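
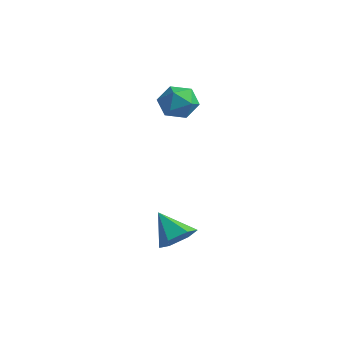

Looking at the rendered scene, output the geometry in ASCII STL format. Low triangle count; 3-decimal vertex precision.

solid 
facet normal 0.735 0.024 -0.678
outer loop
vertex 1.707 -3.119 -3.129
vertex 1.049 -3.059 -3.84
vertex 1.398 -2.251 -3.433
endloop
endfacet
facet normal 0.220 0.391 0.894
outer loop
vertex 1.707 -3.119 -3.129
vertex 1.398 -2.251 -3.433
vertex -0.229 -3.101 -2.66
endloop
endfacet
facet normal 0.735 0.024 -0.678
outer loop
vertex 1.398 -2.251 -3.433
vertex 1.049 -3.059 -3.84
vertex 0.741 -2.191 -4.143
endloop
endfacet
facet normal -0.298 0.888 0.350
outer loop
vertex 1.398 -2.251 -3.433
vertex 0.741 -2.191 -4.143
vertex -0.229 -3.101 -2.66
endloop
endfacet
facet normal 0.735 0.024 -0.678
outer loop
vertex 0.741 -2.191 -4.143
vertex 1.049 -3.059 -3.84
vertex 0.392 -2.999 -4.55
endloop
endfacet
facet normal -0.837 0.487 -0.249
outer loop
vertex 0.741 -2.191 -4.143
vertex 0.392 -2.999 -4.55
vertex -0.229 -3.101 -2.66
endloop
endfacet
facet normal 0.735 0.024 -0.678
outer loop
vertex 0.392 -2.999 -4.55
vertex 1.049 -3.059 -3.84
vertex 0.7 -3.867 -4.247
endloop
endfacet
facet normal -0.859 -0.411 -0.304
outer loop
vertex 0.392 -2.999 -4.55
vertex 0.7 -3.867 -4.247
vertex -0.229 -3.101 -2.66
endloop
endfacet
facet normal 0.734 0.025 -0.678
outer loop
vertex 0.7 -3.867 -4.247
vertex 1.049 -3.059 -3.84
vertex 1.358 -3.927 -3.537
endloop
endfacet
facet normal -0.341 -0.909 0.239
outer loop
vertex 0.7 -3.867 -4.247
vertex 1.358 -3.927 -3.537
vertex -0.229 -3.101 -2.66
endloop
endfacet
facet normal 0.735 0.025 -0.678
outer loop
vertex 1.358 -3.927 -3.537
vertex 1.049 -3.059 -3.84
vertex 1.707 -3.119 -3.129
endloop
endfacet
facet normal 0.198 -0.509 0.838
outer loop
vertex 1.358 -3.927 -3.537
vertex 1.707 -3.119 -3.129
vertex -0.229 -3.101 -2.66
endloop
endfacet
facet normal -0.898 -0.290 0.331
outer loop
vertex -4.198 0.83 1.928
vertex -3.764 -0.05 2.334
vertex -3.831 0.831 2.924
endloop
endfacet
facet normal -0.851 0.422 0.313
outer loop
vertex -4.198 0.83 1.928
vertex -3.831 0.831 2.924
vertex -3.65 1.664 2.292
endloop
endfacet
facet normal -0.702 0.617 -0.357
outer loop
vertex -4.198 0.83 1.928
vertex -3.65 1.664 2.292
vertex -3.472 1.299 1.311
endloop
endfacet
facet normal -0.657 0.025 -0.754
outer loop
vertex -4.198 0.83 1.928
vertex -3.472 1.299 1.311
vertex -3.542 0.24 1.337
endloop
endfacet
facet normal -0.778 -0.535 -0.329
outer loop
vertex -4.198 0.83 1.928
vertex -3.542 0.24 1.337
vertex -3.764 -0.05 2.334
endloop
endfacet
facet normal -0.303 0.617 0.726
outer loop
vertex -3.65 1.664 2.292
vertex -3.831 0.831 2.924
vertex -2.878 1.3 2.923
endloop
endfacet
facet normal -0.379 -0.535 0.755
outer loop
vertex -3.831 0.831 2.924
vertex -3.764 -0.05 2.334
vertex -2.948 0.241 2.949
endloop
endfacet
facet normal -0.184 -0.932 -0.312
outer loop
vertex -3.764 -0.05 2.334
vertex -3.542 0.24 1.337
vertex -2.77 -0.124 1.968
endloop
endfacet
facet normal 0.011 -0.025 -1.000
outer loop
vertex -3.542 0.24 1.337
vertex -3.472 1.299 1.311
vertex -2.589 0.709 1.336
endloop
endfacet
facet normal -0.062 0.932 -0.358
outer loop
vertex -3.472 1.299 1.311
vertex -3.65 1.664 2.292
vertex -2.656 1.59 1.926
endloop
endfacet
facet normal 0.657 -0.025 0.754
outer loop
vertex -2.222 0.71 2.332
vertex -2.878 1.3 2.923
vertex -2.948 0.241 2.949
endloop
endfacet
facet normal 0.702 -0.617 0.357
outer loop
vertex -2.222 0.71 2.332
vertex -2.948 0.241 2.949
vertex -2.77 -0.124 1.968
endloop
endfacet
facet normal 0.851 -0.422 -0.313
outer loop
vertex -2.222 0.71 2.332
vertex -2.77 -0.124 1.968
vertex -2.589 0.709 1.336
endloop
endfacet
facet normal 0.898 0.290 -0.331
outer loop
vertex -2.222 0.71 2.332
vertex -2.589 0.709 1.336
vertex -2.656 1.59 1.926
endloop
endfacet
facet normal 0.778 0.535 0.329
outer loop
vertex -2.222 0.71 2.332
vertex -2.656 1.59 1.926
vertex -2.878 1.3 2.923
endloop
endfacet
facet normal -0.011 0.025 1.000
outer loop
vertex -2.948 0.241 2.949
vertex -2.878 1.3 2.923
vertex -3.831 0.831 2.924
endloop
endfacet
facet normal 0.062 -0.932 0.358
outer loop
vertex -2.77 -0.124 1.968
vertex -2.948 0.241 2.949
vertex -3.764 -0.05 2.334
endloop
endfacet
facet normal 0.303 -0.617 -0.726
outer loop
vertex -2.589 0.709 1.336
vertex -2.77 -0.124 1.968
vertex -3.542 0.24 1.337
endloop
endfacet
facet normal 0.379 0.535 -0.755
outer loop
vertex -2.656 1.59 1.926
vertex -2.589 0.709 1.336
vertex -3.472 1.299 1.311
endloop
endfacet
facet normal 0.184 0.932 0.312
outer loop
vertex -2.878 1.3 2.923
vertex -2.656 1.59 1.926
vertex -3.65 1.664 2.292
endloop
endfacet

endsolid


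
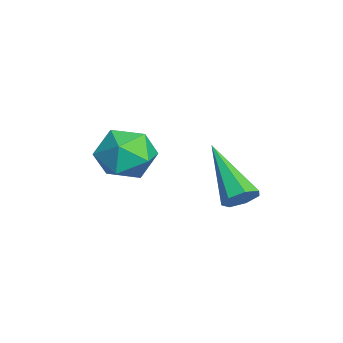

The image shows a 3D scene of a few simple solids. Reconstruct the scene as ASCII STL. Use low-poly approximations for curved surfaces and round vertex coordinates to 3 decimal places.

solid 
facet normal 0.751 0.305 -0.585
outer loop
vertex 1.468 3.51 -1.72
vertex 1.141 3.45 -2.171
vertex 1.21 3.902 -1.847
endloop
endfacet
facet normal 0.203 0.420 0.885
outer loop
vertex 1.468 3.51 -1.72
vertex 1.21 3.902 -1.847
vertex -0.401 2.83 -0.969
endloop
endfacet
facet normal 0.753 0.304 -0.584
outer loop
vertex 1.21 3.902 -1.847
vertex 1.141 3.45 -2.171
vertex 0.901 3.954 -2.218
endloop
endfacet
facet normal -0.343 0.848 0.405
outer loop
vertex 1.21 3.902 -1.847
vertex 0.901 3.954 -2.218
vertex -0.401 2.83 -0.969
endloop
endfacet
facet normal 0.751 0.303 -0.588
outer loop
vertex 0.901 3.954 -2.218
vertex 1.141 3.45 -2.171
vertex 0.771 3.626 -2.553
endloop
endfacet
facet normal -0.765 0.583 -0.273
outer loop
vertex 0.901 3.954 -2.218
vertex 0.771 3.626 -2.553
vertex -0.401 2.83 -0.969
endloop
endfacet
facet normal 0.750 0.303 -0.587
outer loop
vertex 0.771 3.626 -2.553
vertex 1.141 3.45 -2.171
vertex 0.92 3.166 -2.6
endloop
endfacet
facet normal -0.747 -0.176 -0.641
outer loop
vertex 0.771 3.626 -2.553
vertex 0.92 3.166 -2.6
vertex -0.401 2.83 -0.969
endloop
endfacet
facet normal 0.751 0.302 -0.587
outer loop
vertex 0.92 3.166 -2.6
vertex 1.141 3.45 -2.171
vertex 1.235 2.92 -2.323
endloop
endfacet
facet normal -0.300 -0.857 -0.420
outer loop
vertex 0.92 3.166 -2.6
vertex 1.235 2.92 -2.323
vertex -0.401 2.83 -0.969
endloop
endfacet
facet normal 0.752 0.301 -0.586
outer loop
vertex 1.235 2.92 -2.323
vertex 1.141 3.45 -2.171
vertex 1.478 3.073 -1.932
endloop
endfacet
facet normal 0.237 -0.946 0.223
outer loop
vertex 1.235 2.92 -2.323
vertex 1.478 3.073 -1.932
vertex -0.401 2.83 -0.969
endloop
endfacet
facet normal 0.752 0.301 -0.586
outer loop
vertex 1.478 3.073 -1.932
vertex 1.141 3.45 -2.171
vertex 1.468 3.51 -1.72
endloop
endfacet
facet normal 0.460 -0.379 0.803
outer loop
vertex 1.478 3.073 -1.932
vertex 1.468 3.51 -1.72
vertex -0.401 2.83 -0.969
endloop
endfacet
facet normal 0.393 0.842 -0.370
outer loop
vertex 1.5 0.809 -1.034
vertex 1.036 1.297 -0.415
vertex 1.876 0.991 -0.22
endloop
endfacet
facet normal 0.841 0.293 -0.454
outer loop
vertex 1.5 0.809 -1.034
vertex 1.876 0.991 -0.22
vertex 1.967 0.159 -0.589
endloop
endfacet
facet normal 0.507 -0.209 -0.837
outer loop
vertex 1.5 0.809 -1.034
vertex 1.967 0.159 -0.589
vertex 1.183 -0.049 -1.012
endloop
endfacet
facet normal -0.149 0.030 -0.988
outer loop
vertex 1.5 0.809 -1.034
vertex 1.183 -0.049 -1.012
vertex 0.608 0.654 -0.904
endloop
endfacet
facet normal -0.220 0.679 -0.700
outer loop
vertex 1.5 0.809 -1.034
vertex 0.608 0.654 -0.904
vertex 1.036 1.297 -0.415
endloop
endfacet
facet normal 0.981 0.023 0.190
outer loop
vertex 1.967 0.159 -0.589
vertex 1.876 0.991 -0.22
vertex 1.792 0.246 0.304
endloop
endfacet
facet normal 0.256 0.910 0.327
outer loop
vertex 1.876 0.991 -0.22
vertex 1.036 1.297 -0.415
vertex 1.217 0.949 0.412
endloop
endfacet
facet normal -0.735 0.646 -0.207
outer loop
vertex 1.036 1.297 -0.415
vertex 0.608 0.654 -0.904
vertex 0.433 0.741 -0.011
endloop
endfacet
facet normal -0.620 -0.404 -0.673
outer loop
vertex 0.608 0.654 -0.904
vertex 1.183 -0.049 -1.012
vertex 0.524 -0.091 -0.38
endloop
endfacet
facet normal 0.440 -0.789 -0.428
outer loop
vertex 1.183 -0.049 -1.012
vertex 1.967 0.159 -0.589
vertex 1.364 -0.397 -0.185
endloop
endfacet
facet normal 0.149 -0.030 0.988
outer loop
vertex 0.9 0.091 0.434
vertex 1.792 0.246 0.304
vertex 1.217 0.949 0.412
endloop
endfacet
facet normal -0.507 0.209 0.837
outer loop
vertex 0.9 0.091 0.434
vertex 1.217 0.949 0.412
vertex 0.433 0.741 -0.011
endloop
endfacet
facet normal -0.841 -0.293 0.454
outer loop
vertex 0.9 0.091 0.434
vertex 0.433 0.741 -0.011
vertex 0.524 -0.091 -0.38
endloop
endfacet
facet normal -0.393 -0.842 0.370
outer loop
vertex 0.9 0.091 0.434
vertex 0.524 -0.091 -0.38
vertex 1.364 -0.397 -0.185
endloop
endfacet
facet normal 0.220 -0.679 0.700
outer loop
vertex 0.9 0.091 0.434
vertex 1.364 -0.397 -0.185
vertex 1.792 0.246 0.304
endloop
endfacet
facet normal 0.620 0.404 0.673
outer loop
vertex 1.217 0.949 0.412
vertex 1.792 0.246 0.304
vertex 1.876 0.991 -0.22
endloop
endfacet
facet normal -0.440 0.789 0.428
outer loop
vertex 0.433 0.741 -0.011
vertex 1.217 0.949 0.412
vertex 1.036 1.297 -0.415
endloop
endfacet
facet normal -0.981 -0.023 -0.190
outer loop
vertex 0.524 -0.091 -0.38
vertex 0.433 0.741 -0.011
vertex 0.608 0.654 -0.904
endloop
endfacet
facet normal -0.256 -0.910 -0.327
outer loop
vertex 1.364 -0.397 -0.185
vertex 0.524 -0.091 -0.38
vertex 1.183 -0.049 -1.012
endloop
endfacet
facet normal 0.735 -0.646 0.207
outer loop
vertex 1.792 0.246 0.304
vertex 1.364 -0.397 -0.185
vertex 1.967 0.159 -0.589
endloop
endfacet

endsolid


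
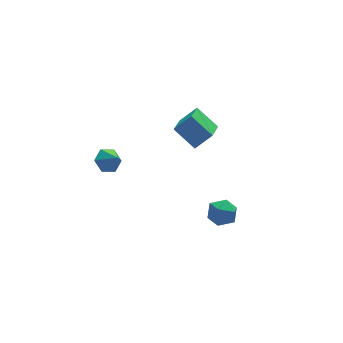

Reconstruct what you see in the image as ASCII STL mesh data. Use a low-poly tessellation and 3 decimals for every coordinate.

solid 
facet normal -0.472 -0.757 0.452
outer loop
vertex 0.449 0.353 -0.615
vertex -0.292 1.386 0.34
vertex -0.478 0.443 -1.433
endloop
endfacet
facet normal 0.466 -0.650 -0.600
outer loop
vertex 0.492 1.994 -2.36
vertex 0.449 0.353 -0.615
vertex -0.478 0.443 -1.433
endloop
endfacet
facet normal -0.473 -0.756 0.452
outer loop
vertex -0.478 0.443 -1.433
vertex -0.292 1.386 0.34
vertex -1.219 1.477 -0.479
endloop
endfacet
facet normal -0.748 0.073 -0.660
outer loop
vertex -1.219 1.477 -0.479
vertex 0.492 1.994 -2.36
vertex -0.478 0.443 -1.433
endloop
endfacet
facet normal 0.748 -0.073 0.660
outer loop
vertex 0.449 0.353 -0.615
vertex 0.678 2.937 -0.587
vertex -0.292 1.386 0.34
endloop
endfacet
facet normal 0.466 -0.650 -0.600
outer loop
vertex 1.419 1.903 -1.541
vertex 0.449 0.353 -0.615
vertex 0.492 1.994 -2.36
endloop
endfacet
facet normal 0.748 -0.073 0.660
outer loop
vertex 1.419 1.903 -1.541
vertex 0.678 2.937 -0.587
vertex 0.449 0.353 -0.615
endloop
endfacet
facet normal -0.466 0.650 0.600
outer loop
vertex -0.292 1.386 0.34
vertex 0.678 2.937 -0.587
vertex -1.219 1.477 -0.479
endloop
endfacet
facet normal -0.748 0.074 -0.660
outer loop
vertex -0.249 3.027 -1.405
vertex 0.492 1.994 -2.36
vertex -1.219 1.477 -0.479
endloop
endfacet
facet normal -0.466 0.650 0.600
outer loop
vertex -1.219 1.477 -0.479
vertex 0.678 2.937 -0.587
vertex -0.249 3.027 -1.405
endloop
endfacet
facet normal 0.473 0.757 -0.451
outer loop
vertex -0.249 3.027 -1.405
vertex 1.419 1.903 -1.541
vertex 0.492 1.994 -2.36
endloop
endfacet
facet normal 0.473 0.756 -0.452
outer loop
vertex 0.678 2.937 -0.587
vertex 1.419 1.903 -1.541
vertex -0.249 3.027 -1.405
endloop
endfacet
facet normal -0.256 0.663 -0.704
outer loop
vertex -3.264 3.758 -4.416
vertex -4.014 3.764 -4.138
vertex -3.475 4.28 -3.848
endloop
endfacet
facet normal 0.926 -0.034 0.375
outer loop
vertex -3.264 3.758 -4.416
vertex -3.475 4.28 -3.848
vertex -3.726 3.016 -3.342
endloop
endfacet
facet normal -0.255 0.662 -0.705
outer loop
vertex -3.475 4.28 -3.848
vertex -4.014 3.764 -4.138
vertex -4.226 4.287 -3.57
endloop
endfacet
facet normal 0.334 0.292 0.896
outer loop
vertex -3.475 4.28 -3.848
vertex -4.226 4.287 -3.57
vertex -3.726 3.016 -3.342
endloop
endfacet
facet normal -0.255 0.662 -0.705
outer loop
vertex -4.226 4.287 -3.57
vertex -4.014 3.764 -4.138
vertex -4.764 3.771 -3.86
endloop
endfacet
facet normal -0.459 -0.021 0.888
outer loop
vertex -4.226 4.287 -3.57
vertex -4.764 3.771 -3.86
vertex -3.726 3.016 -3.342
endloop
endfacet
facet normal -0.255 0.663 -0.704
outer loop
vertex -4.764 3.771 -3.86
vertex -4.014 3.764 -4.138
vertex -4.553 3.249 -4.428
endloop
endfacet
facet normal -0.660 -0.659 0.361
outer loop
vertex -4.764 3.771 -3.86
vertex -4.553 3.249 -4.428
vertex -3.726 3.016 -3.342
endloop
endfacet
facet normal -0.255 0.663 -0.704
outer loop
vertex -4.553 3.249 -4.428
vertex -4.014 3.764 -4.138
vertex -3.803 3.242 -4.706
endloop
endfacet
facet normal -0.068 -0.985 -0.159
outer loop
vertex -4.553 3.249 -4.428
vertex -3.803 3.242 -4.706
vertex -3.726 3.016 -3.342
endloop
endfacet
facet normal -0.256 0.663 -0.704
outer loop
vertex -3.803 3.242 -4.706
vertex -4.014 3.764 -4.138
vertex -3.264 3.758 -4.416
endloop
endfacet
facet normal 0.725 -0.672 -0.152
outer loop
vertex -3.803 3.242 -4.706
vertex -3.264 3.758 -4.416
vertex -3.726 3.016 -3.342
endloop
endfacet
facet normal -0.821 0.078 0.565
outer loop
vertex -1.435 -3.532 -3.209
vertex -0.967 -3.735 -2.501
vertex -1.054 -2.901 -2.742
endloop
endfacet
facet normal -0.857 0.515 0.003
outer loop
vertex -1.435 -3.532 -3.209
vertex -1.054 -2.901 -2.742
vertex -1.037 -2.868 -3.614
endloop
endfacet
facet normal -0.799 0.120 -0.589
outer loop
vertex -1.435 -3.532 -3.209
vertex -1.037 -2.868 -3.614
vertex -0.94 -3.683 -3.912
endloop
endfacet
facet normal -0.728 -0.563 -0.391
outer loop
vertex -1.435 -3.532 -3.209
vertex -0.94 -3.683 -3.912
vertex -0.896 -4.218 -3.224
endloop
endfacet
facet normal -0.741 -0.589 0.321
outer loop
vertex -1.435 -3.532 -3.209
vertex -0.896 -4.218 -3.224
vertex -0.967 -3.735 -2.501
endloop
endfacet
facet normal -0.295 0.955 0.030
outer loop
vertex -1.037 -2.868 -3.614
vertex -1.054 -2.901 -2.742
vertex -0.324 -2.662 -3.156
endloop
endfacet
facet normal -0.238 0.247 0.939
outer loop
vertex -1.054 -2.901 -2.742
vertex -0.967 -3.735 -2.501
vertex -0.28 -3.197 -2.468
endloop
endfacet
facet normal -0.110 -0.831 0.545
outer loop
vertex -0.967 -3.735 -2.501
vertex -0.896 -4.218 -3.224
vertex -0.183 -4.012 -2.766
endloop
endfacet
facet normal -0.087 -0.789 -0.608
outer loop
vertex -0.896 -4.218 -3.224
vertex -0.94 -3.683 -3.912
vertex -0.166 -3.979 -3.638
endloop
endfacet
facet normal -0.202 0.315 -0.927
outer loop
vertex -0.94 -3.683 -3.912
vertex -1.037 -2.868 -3.614
vertex -0.253 -3.145 -3.879
endloop
endfacet
facet normal 0.728 0.563 0.391
outer loop
vertex 0.215 -3.348 -3.171
vertex -0.324 -2.662 -3.156
vertex -0.28 -3.197 -2.468
endloop
endfacet
facet normal 0.799 -0.120 0.589
outer loop
vertex 0.215 -3.348 -3.171
vertex -0.28 -3.197 -2.468
vertex -0.183 -4.012 -2.766
endloop
endfacet
facet normal 0.857 -0.515 -0.003
outer loop
vertex 0.215 -3.348 -3.171
vertex -0.183 -4.012 -2.766
vertex -0.166 -3.979 -3.638
endloop
endfacet
facet normal 0.821 -0.078 -0.565
outer loop
vertex 0.215 -3.348 -3.171
vertex -0.166 -3.979 -3.638
vertex -0.253 -3.145 -3.879
endloop
endfacet
facet normal 0.741 0.589 -0.321
outer loop
vertex 0.215 -3.348 -3.171
vertex -0.253 -3.145 -3.879
vertex -0.324 -2.662 -3.156
endloop
endfacet
facet normal 0.087 0.789 0.608
outer loop
vertex -0.28 -3.197 -2.468
vertex -0.324 -2.662 -3.156
vertex -1.054 -2.901 -2.742
endloop
endfacet
facet normal 0.202 -0.315 0.927
outer loop
vertex -0.183 -4.012 -2.766
vertex -0.28 -3.197 -2.468
vertex -0.967 -3.735 -2.501
endloop
endfacet
facet normal 0.295 -0.955 -0.030
outer loop
vertex -0.166 -3.979 -3.638
vertex -0.183 -4.012 -2.766
vertex -0.896 -4.218 -3.224
endloop
endfacet
facet normal 0.238 -0.247 -0.939
outer loop
vertex -0.253 -3.145 -3.879
vertex -0.166 -3.979 -3.638
vertex -0.94 -3.683 -3.912
endloop
endfacet
facet normal 0.110 0.831 -0.545
outer loop
vertex -0.324 -2.662 -3.156
vertex -0.253 -3.145 -3.879
vertex -1.037 -2.868 -3.614
endloop
endfacet

endsolid


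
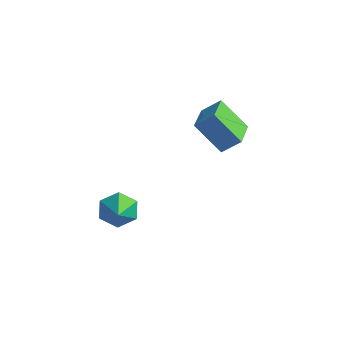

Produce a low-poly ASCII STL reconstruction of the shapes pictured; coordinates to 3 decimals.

solid 
facet normal -0.606 -0.468 -0.643
outer loop
vertex 1.544 0.943 2.355
vertex 0.497 2.683 2.077
vertex 2.867 1.478 0.72
endloop
endfacet
facet normal 0.511 -0.849 0.136
outer loop
vertex 3.643 2.077 1.543
vertex 1.544 0.943 2.355
vertex 2.867 1.478 0.72
endloop
endfacet
facet normal -0.606 -0.468 -0.643
outer loop
vertex 2.867 1.478 0.72
vertex 0.497 2.683 2.077
vertex 1.82 3.218 0.442
endloop
endfacet
facet normal 0.609 0.246 -0.754
outer loop
vertex 1.82 3.218 0.442
vertex 3.643 2.077 1.543
vertex 2.867 1.478 0.72
endloop
endfacet
facet normal -0.609 -0.246 0.754
outer loop
vertex 1.544 0.943 2.355
vertex 1.273 3.282 2.9
vertex 0.497 2.683 2.077
endloop
endfacet
facet normal 0.511 -0.849 0.136
outer loop
vertex 2.32 1.542 3.178
vertex 1.544 0.943 2.355
vertex 3.643 2.077 1.543
endloop
endfacet
facet normal -0.609 -0.246 0.754
outer loop
vertex 2.32 1.542 3.178
vertex 1.273 3.282 2.9
vertex 1.544 0.943 2.355
endloop
endfacet
facet normal -0.511 0.849 -0.136
outer loop
vertex 0.497 2.683 2.077
vertex 1.273 3.282 2.9
vertex 1.82 3.218 0.442
endloop
endfacet
facet normal 0.609 0.246 -0.754
outer loop
vertex 2.596 3.817 1.265
vertex 3.643 2.077 1.543
vertex 1.82 3.218 0.442
endloop
endfacet
facet normal -0.511 0.849 -0.136
outer loop
vertex 1.82 3.218 0.442
vertex 1.273 3.282 2.9
vertex 2.596 3.817 1.265
endloop
endfacet
facet normal 0.606 0.468 0.643
outer loop
vertex 2.596 3.817 1.265
vertex 2.32 1.542 3.178
vertex 3.643 2.077 1.543
endloop
endfacet
facet normal 0.606 0.468 0.643
outer loop
vertex 1.273 3.282 2.9
vertex 2.32 1.542 3.178
vertex 2.596 3.817 1.265
endloop
endfacet
facet normal -0.604 0.628 -0.490
outer loop
vertex 0.664 -2.247 -1.998
vertex 0.157 -3.072 -2.43
vertex -0.174 -2.67 -1.507
endloop
endfacet
facet normal 0.324 0.369 0.871
outer loop
vertex 0.664 -2.247 -1.998
vertex -0.174 -2.67 -1.507
vertex 1.463 -4.428 -1.37
endloop
endfacet
facet normal -0.605 0.628 -0.490
outer loop
vertex -0.174 -2.67 -1.507
vertex 0.157 -3.072 -2.43
vertex -0.681 -3.495 -1.938
endloop
endfacet
facet normal -0.350 -0.256 0.901
outer loop
vertex -0.174 -2.67 -1.507
vertex -0.681 -3.495 -1.938
vertex 1.463 -4.428 -1.37
endloop
endfacet
facet normal -0.605 0.628 -0.490
outer loop
vertex -0.681 -3.495 -1.938
vertex 0.157 -3.072 -2.43
vertex -0.35 -3.897 -2.861
endloop
endfacet
facet normal -0.438 -0.871 0.222
outer loop
vertex -0.681 -3.495 -1.938
vertex -0.35 -3.897 -2.861
vertex 1.463 -4.428 -1.37
endloop
endfacet
facet normal -0.604 0.628 -0.491
outer loop
vertex -0.35 -3.897 -2.861
vertex 0.157 -3.072 -2.43
vertex 0.489 -3.474 -3.353
endloop
endfacet
facet normal 0.148 -0.861 -0.487
outer loop
vertex -0.35 -3.897 -2.861
vertex 0.489 -3.474 -3.353
vertex 1.463 -4.428 -1.37
endloop
endfacet
facet normal -0.605 0.627 -0.491
outer loop
vertex 0.489 -3.474 -3.353
vertex 0.157 -3.072 -2.43
vertex 0.995 -2.649 -2.922
endloop
endfacet
facet normal 0.823 -0.235 -0.517
outer loop
vertex 0.489 -3.474 -3.353
vertex 0.995 -2.649 -2.922
vertex 1.463 -4.428 -1.37
endloop
endfacet
facet normal -0.605 0.628 -0.490
outer loop
vertex 0.995 -2.649 -2.922
vertex 0.157 -3.072 -2.43
vertex 0.664 -2.247 -1.998
endloop
endfacet
facet normal 0.911 0.380 0.161
outer loop
vertex 0.995 -2.649 -2.922
vertex 0.664 -2.247 -1.998
vertex 1.463 -4.428 -1.37
endloop
endfacet

endsolid


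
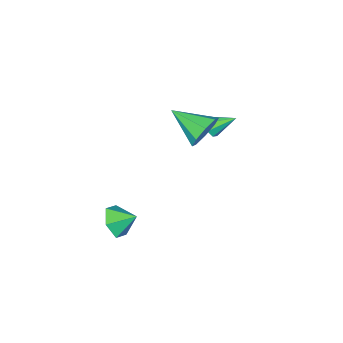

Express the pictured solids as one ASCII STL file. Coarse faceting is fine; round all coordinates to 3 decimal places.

solid 
facet normal 0.624 -0.570 -0.535
outer loop
vertex -2.292 -1.734 1.854
vertex -2.692 -1.74 1.394
vertex -2.226 -1.381 1.555
endloop
endfacet
facet normal 0.473 0.516 0.714
outer loop
vertex -2.292 -1.734 1.854
vertex -2.226 -1.381 1.555
vertex -3.548 -0.96 2.126
endloop
endfacet
facet normal 0.624 -0.569 -0.536
outer loop
vertex -2.226 -1.381 1.555
vertex -2.692 -1.74 1.394
vertex -2.434 -1.239 1.162
endloop
endfacet
facet normal 0.356 0.923 0.145
outer loop
vertex -2.226 -1.381 1.555
vertex -2.434 -1.239 1.162
vertex -3.548 -0.96 2.126
endloop
endfacet
facet normal 0.624 -0.569 -0.535
outer loop
vertex -2.434 -1.239 1.162
vertex -2.692 -1.74 1.394
vertex -2.793 -1.39 0.904
endloop
endfacet
facet normal -0.106 0.916 -0.388
outer loop
vertex -2.434 -1.239 1.162
vertex -2.793 -1.39 0.904
vertex -3.548 -0.96 2.126
endloop
endfacet
facet normal 0.625 -0.569 -0.535
outer loop
vertex -2.793 -1.39 0.904
vertex -2.692 -1.74 1.394
vertex -3.093 -1.747 0.933
endloop
endfacet
facet normal -0.648 0.498 -0.576
outer loop
vertex -2.793 -1.39 0.904
vertex -3.093 -1.747 0.933
vertex -3.548 -0.96 2.126
endloop
endfacet
facet normal 0.625 -0.569 -0.535
outer loop
vertex -3.093 -1.747 0.933
vertex -2.692 -1.74 1.394
vertex -3.158 -2.099 1.232
endloop
endfacet
facet normal -0.948 -0.085 -0.306
outer loop
vertex -3.093 -1.747 0.933
vertex -3.158 -2.099 1.232
vertex -3.548 -0.96 2.126
endloop
endfacet
facet normal 0.625 -0.570 -0.534
outer loop
vertex -3.158 -2.099 1.232
vertex -2.692 -1.74 1.394
vertex -2.951 -2.241 1.626
endloop
endfacet
facet normal -0.832 -0.490 0.261
outer loop
vertex -3.158 -2.099 1.232
vertex -2.951 -2.241 1.626
vertex -3.548 -0.96 2.126
endloop
endfacet
facet normal 0.623 -0.570 -0.535
outer loop
vertex -2.951 -2.241 1.626
vertex -2.692 -1.74 1.394
vertex -2.592 -2.09 1.883
endloop
endfacet
facet normal -0.367 -0.482 0.796
outer loop
vertex -2.951 -2.241 1.626
vertex -2.592 -2.09 1.883
vertex -3.548 -0.96 2.126
endloop
endfacet
facet normal 0.624 -0.569 -0.535
outer loop
vertex -2.592 -2.09 1.883
vertex -2.692 -1.74 1.394
vertex -2.292 -1.734 1.854
endloop
endfacet
facet normal 0.173 -0.065 0.983
outer loop
vertex -2.592 -2.09 1.883
vertex -2.292 -1.734 1.854
vertex -3.548 -0.96 2.126
endloop
endfacet
facet normal -0.350 0.861 -0.370
outer loop
vertex -0.396 0.911 4.36
vertex -0.743 0.442 3.597
vertex -1.084 0.676 4.464
endloop
endfacet
facet normal 0.151 -0.004 0.989
outer loop
vertex -0.396 0.911 4.36
vertex -1.084 0.676 4.464
vertex -0.077 -1.202 4.303
endloop
endfacet
facet normal -0.348 0.861 -0.370
outer loop
vertex -1.084 0.676 4.464
vertex -0.743 0.442 3.597
vertex -1.573 0.305 4.06
endloop
endfacet
facet normal -0.452 -0.314 0.835
outer loop
vertex -1.084 0.676 4.464
vertex -1.573 0.305 4.06
vertex -0.077 -1.202 4.303
endloop
endfacet
facet normal -0.348 0.861 -0.370
outer loop
vertex -1.573 0.305 4.06
vertex -0.743 0.442 3.597
vertex -1.576 0.014 3.385
endloop
endfacet
facet normal -0.703 -0.652 0.284
outer loop
vertex -1.573 0.305 4.06
vertex -1.576 0.014 3.385
vertex -0.077 -1.202 4.303
endloop
endfacet
facet normal -0.348 0.861 -0.370
outer loop
vertex -1.576 0.014 3.385
vertex -0.743 0.442 3.597
vertex -1.091 -0.026 2.835
endloop
endfacet
facet normal -0.456 -0.821 -0.343
outer loop
vertex -1.576 0.014 3.385
vertex -1.091 -0.026 2.835
vertex -0.077 -1.202 4.303
endloop
endfacet
facet normal -0.350 0.861 -0.369
outer loop
vertex -1.091 -0.026 2.835
vertex -0.743 0.442 3.597
vertex -0.403 0.209 2.731
endloop
endfacet
facet normal 0.144 -0.721 -0.677
outer loop
vertex -1.091 -0.026 2.835
vertex -0.403 0.209 2.731
vertex -0.077 -1.202 4.303
endloop
endfacet
facet normal -0.349 0.861 -0.369
outer loop
vertex -0.403 0.209 2.731
vertex -0.743 0.442 3.597
vertex 0.086 0.58 3.134
endloop
endfacet
facet normal 0.745 -0.412 -0.524
outer loop
vertex -0.403 0.209 2.731
vertex 0.086 0.58 3.134
vertex -0.077 -1.202 4.303
endloop
endfacet
facet normal -0.350 0.861 -0.370
outer loop
vertex 0.086 0.58 3.134
vertex -0.743 0.442 3.597
vertex 0.089 0.871 3.809
endloop
endfacet
facet normal 0.997 -0.073 0.027
outer loop
vertex 0.086 0.58 3.134
vertex 0.089 0.871 3.809
vertex -0.077 -1.202 4.303
endloop
endfacet
facet normal -0.350 0.861 -0.370
outer loop
vertex 0.089 0.871 3.809
vertex -0.743 0.442 3.597
vertex -0.396 0.911 4.36
endloop
endfacet
facet normal 0.751 0.096 0.654
outer loop
vertex 0.089 0.871 3.809
vertex -0.396 0.911 4.36
vertex -0.077 -1.202 4.303
endloop
endfacet
facet normal 0.571 -0.641 -0.513
outer loop
vertex 3.65 -1.036 -1.791
vertex 2.89 -1.349 -2.247
vertex 3.385 -0.629 -2.595
endloop
endfacet
facet normal 0.287 0.889 0.356
outer loop
vertex 3.65 -1.036 -1.791
vertex 3.385 -0.629 -2.595
vertex 2.25 -0.631 -1.673
endloop
endfacet
facet normal 0.571 -0.641 -0.513
outer loop
vertex 3.385 -0.629 -2.595
vertex 2.89 -1.349 -2.247
vertex 2.624 -0.942 -3.052
endloop
endfacet
facet normal -0.222 0.936 -0.271
outer loop
vertex 3.385 -0.629 -2.595
vertex 2.624 -0.942 -3.052
vertex 2.25 -0.631 -1.673
endloop
endfacet
facet normal 0.571 -0.641 -0.513
outer loop
vertex 2.624 -0.942 -3.052
vertex 2.89 -1.349 -2.247
vertex 2.13 -1.661 -2.704
endloop
endfacet
facet normal -0.846 0.424 -0.325
outer loop
vertex 2.624 -0.942 -3.052
vertex 2.13 -1.661 -2.704
vertex 2.25 -0.631 -1.673
endloop
endfacet
facet normal 0.571 -0.641 -0.512
outer loop
vertex 2.13 -1.661 -2.704
vertex 2.89 -1.349 -2.247
vertex 2.395 -2.068 -1.899
endloop
endfacet
facet normal -0.959 -0.136 0.247
outer loop
vertex 2.13 -1.661 -2.704
vertex 2.395 -2.068 -1.899
vertex 2.25 -0.631 -1.673
endloop
endfacet
facet normal 0.571 -0.641 -0.513
outer loop
vertex 2.395 -2.068 -1.899
vertex 2.89 -1.349 -2.247
vertex 3.155 -1.756 -1.443
endloop
endfacet
facet normal -0.450 -0.183 0.874
outer loop
vertex 2.395 -2.068 -1.899
vertex 3.155 -1.756 -1.443
vertex 2.25 -0.631 -1.673
endloop
endfacet
facet normal 0.571 -0.641 -0.513
outer loop
vertex 3.155 -1.756 -1.443
vertex 2.89 -1.349 -2.247
vertex 3.65 -1.036 -1.791
endloop
endfacet
facet normal 0.173 0.329 0.928
outer loop
vertex 3.155 -1.756 -1.443
vertex 3.65 -1.036 -1.791
vertex 2.25 -0.631 -1.673
endloop
endfacet

endsolid


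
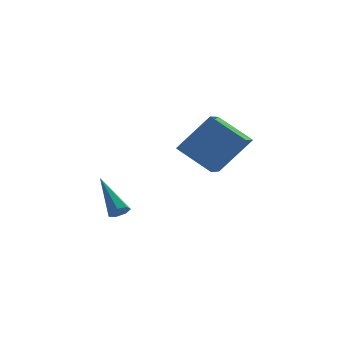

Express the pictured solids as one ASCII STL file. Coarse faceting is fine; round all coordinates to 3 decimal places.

solid 
facet normal -0.638 -0.049 -0.768
outer loop
vertex 0.402 -1.198 2.923
vertex 0.884 0.104 2.44
vertex 1.683 -2.047 1.912
endloop
endfacet
facet normal -0.328 -0.886 0.328
outer loop
vertex 3.036 -1.944 3.54
vertex 0.402 -1.198 2.923
vertex 1.683 -2.047 1.912
endloop
endfacet
facet normal -0.638 -0.049 -0.768
outer loop
vertex 1.683 -2.047 1.912
vertex 0.884 0.104 2.44
vertex 2.165 -0.745 1.429
endloop
endfacet
facet normal 0.696 -0.462 -0.550
outer loop
vertex 2.165 -0.745 1.429
vertex 3.036 -1.944 3.54
vertex 1.683 -2.047 1.912
endloop
endfacet
facet normal -0.696 0.462 0.550
outer loop
vertex 0.402 -1.198 2.923
vertex 2.237 0.207 4.068
vertex 0.884 0.104 2.44
endloop
endfacet
facet normal -0.328 -0.886 0.328
outer loop
vertex 1.755 -1.095 4.551
vertex 0.402 -1.198 2.923
vertex 3.036 -1.944 3.54
endloop
endfacet
facet normal -0.696 0.462 0.550
outer loop
vertex 1.755 -1.095 4.551
vertex 2.237 0.207 4.068
vertex 0.402 -1.198 2.923
endloop
endfacet
facet normal 0.328 0.886 -0.328
outer loop
vertex 0.884 0.104 2.44
vertex 2.237 0.207 4.068
vertex 2.165 -0.745 1.429
endloop
endfacet
facet normal 0.696 -0.462 -0.550
outer loop
vertex 3.518 -0.642 3.057
vertex 3.036 -1.944 3.54
vertex 2.165 -0.745 1.429
endloop
endfacet
facet normal 0.328 0.886 -0.328
outer loop
vertex 2.165 -0.745 1.429
vertex 2.237 0.207 4.068
vertex 3.518 -0.642 3.057
endloop
endfacet
facet normal 0.638 0.049 0.768
outer loop
vertex 3.518 -0.642 3.057
vertex 1.755 -1.095 4.551
vertex 3.036 -1.944 3.54
endloop
endfacet
facet normal 0.638 0.049 0.768
outer loop
vertex 2.237 0.207 4.068
vertex 1.755 -1.095 4.551
vertex 3.518 -0.642 3.057
endloop
endfacet
facet normal 0.319 -0.695 -0.644
outer loop
vertex -1.314 2.413 -2.068
vertex -1.616 2.068 -1.845
vertex -1.723 2.379 -2.234
endloop
endfacet
facet normal 0.141 0.843 -0.519
outer loop
vertex -1.314 2.413 -2.068
vertex -1.723 2.379 -2.234
vertex -2.304 3.572 -0.455
endloop
endfacet
facet normal 0.319 -0.696 -0.644
outer loop
vertex -1.723 2.379 -2.234
vertex -1.616 2.068 -1.845
vertex -2.051 2.111 -2.107
endloop
endfacet
facet normal -0.643 0.522 -0.560
outer loop
vertex -1.723 2.379 -2.234
vertex -2.051 2.111 -2.107
vertex -2.304 3.572 -0.455
endloop
endfacet
facet normal 0.318 -0.697 -0.643
outer loop
vertex -2.051 2.111 -2.107
vertex -1.616 2.068 -1.845
vertex -2.051 1.811 -1.782
endloop
endfacet
facet normal -0.993 -0.084 -0.078
outer loop
vertex -2.051 2.111 -2.107
vertex -2.051 1.811 -1.782
vertex -2.304 3.572 -0.455
endloop
endfacet
facet normal 0.319 -0.697 -0.643
outer loop
vertex -2.051 1.811 -1.782
vertex -1.616 2.068 -1.845
vertex -1.724 1.704 -1.504
endloop
endfacet
facet normal -0.646 -0.516 0.562
outer loop
vertex -2.051 1.811 -1.782
vertex -1.724 1.704 -1.504
vertex -2.304 3.572 -0.455
endloop
endfacet
facet normal 0.319 -0.697 -0.643
outer loop
vertex -1.724 1.704 -1.504
vertex -1.616 2.068 -1.845
vertex -1.315 1.872 -1.483
endloop
endfacet
facet normal 0.140 -0.451 0.881
outer loop
vertex -1.724 1.704 -1.504
vertex -1.315 1.872 -1.483
vertex -2.304 3.572 -0.455
endloop
endfacet
facet normal 0.319 -0.697 -0.642
outer loop
vertex -1.315 1.872 -1.483
vertex -1.616 2.068 -1.845
vertex -1.132 2.187 -1.734
endloop
endfacet
facet normal 0.768 0.062 0.637
outer loop
vertex -1.315 1.872 -1.483
vertex -1.132 2.187 -1.734
vertex -2.304 3.572 -0.455
endloop
endfacet
facet normal 0.319 -0.695 -0.644
outer loop
vertex -1.132 2.187 -1.734
vertex -1.616 2.068 -1.845
vertex -1.314 2.413 -2.068
endloop
endfacet
facet normal 0.769 0.639 0.013
outer loop
vertex -1.132 2.187 -1.734
vertex -1.314 2.413 -2.068
vertex -2.304 3.572 -0.455
endloop
endfacet

endsolid


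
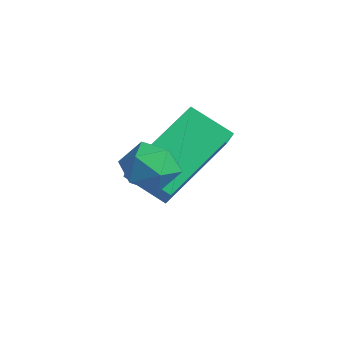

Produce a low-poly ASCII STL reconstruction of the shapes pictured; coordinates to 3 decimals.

solid 
facet normal -0.682 -0.514 0.520
outer loop
vertex 1.63 3.065 3.73
vertex 0.687 3.454 2.877
vertex 2.014 1.324 2.511
endloop
endfacet
facet normal 0.709 -0.293 0.642
outer loop
vertex 2.813 1.926 1.903
vertex 1.63 3.065 3.73
vertex 2.014 1.324 2.511
endloop
endfacet
facet normal -0.682 -0.514 0.519
outer loop
vertex 2.014 1.324 2.511
vertex 0.687 3.454 2.877
vertex 1.071 1.713 1.657
endloop
endfacet
facet normal 0.178 -0.806 -0.564
outer loop
vertex 1.071 1.713 1.657
vertex 2.813 1.926 1.903
vertex 2.014 1.324 2.511
endloop
endfacet
facet normal -0.178 0.806 0.564
outer loop
vertex 1.63 3.065 3.73
vertex 1.486 4.056 2.269
vertex 0.687 3.454 2.877
endloop
endfacet
facet normal 0.709 -0.293 0.642
outer loop
vertex 2.429 3.667 3.123
vertex 1.63 3.065 3.73
vertex 2.813 1.926 1.903
endloop
endfacet
facet normal -0.179 0.806 0.564
outer loop
vertex 2.429 3.667 3.123
vertex 1.486 4.056 2.269
vertex 1.63 3.065 3.73
endloop
endfacet
facet normal -0.709 0.293 -0.641
outer loop
vertex 0.687 3.454 2.877
vertex 1.486 4.056 2.269
vertex 1.071 1.713 1.657
endloop
endfacet
facet normal 0.178 -0.806 -0.565
outer loop
vertex 1.87 2.315 1.05
vertex 2.813 1.926 1.903
vertex 1.071 1.713 1.657
endloop
endfacet
facet normal -0.709 0.293 -0.642
outer loop
vertex 1.071 1.713 1.657
vertex 1.486 4.056 2.269
vertex 1.87 2.315 1.05
endloop
endfacet
facet normal 0.682 0.515 -0.520
outer loop
vertex 1.87 2.315 1.05
vertex 2.429 3.667 3.123
vertex 2.813 1.926 1.903
endloop
endfacet
facet normal 0.683 0.514 -0.519
outer loop
vertex 1.486 4.056 2.269
vertex 2.429 3.667 3.123
vertex 1.87 2.315 1.05
endloop
endfacet
facet normal -0.795 0.454 0.403
outer loop
vertex 2.787 1.223 3.205
vertex 3.05 1.121 3.839
vertex 3.203 1.7 3.489
endloop
endfacet
facet normal -0.654 0.716 -0.245
outer loop
vertex 2.787 1.223 3.205
vertex 3.203 1.7 3.489
vertex 3.272 1.534 2.819
endloop
endfacet
facet normal -0.680 0.176 -0.712
outer loop
vertex 2.787 1.223 3.205
vertex 3.272 1.534 2.819
vertex 3.162 0.852 2.755
endloop
endfacet
facet normal -0.837 -0.418 -0.353
outer loop
vertex 2.787 1.223 3.205
vertex 3.162 0.852 2.755
vertex 3.024 0.596 3.385
endloop
endfacet
facet normal -0.909 -0.247 0.337
outer loop
vertex 2.787 1.223 3.205
vertex 3.024 0.596 3.385
vertex 3.05 1.121 3.839
endloop
endfacet
facet normal 0.013 0.971 -0.239
outer loop
vertex 3.272 1.534 2.819
vertex 3.203 1.7 3.489
vertex 3.836 1.624 3.215
endloop
endfacet
facet normal -0.216 0.546 0.809
outer loop
vertex 3.203 1.7 3.489
vertex 3.05 1.121 3.839
vertex 3.698 1.368 3.845
endloop
endfacet
facet normal -0.400 -0.588 0.703
outer loop
vertex 3.05 1.121 3.839
vertex 3.024 0.596 3.385
vertex 3.588 0.686 3.781
endloop
endfacet
facet normal -0.283 -0.865 -0.414
outer loop
vertex 3.024 0.596 3.385
vertex 3.162 0.852 2.755
vertex 3.657 0.52 3.111
endloop
endfacet
facet normal -0.028 0.098 -0.995
outer loop
vertex 3.162 0.852 2.755
vertex 3.272 1.534 2.819
vertex 3.81 1.099 2.761
endloop
endfacet
facet normal 0.837 0.418 0.353
outer loop
vertex 4.073 0.997 3.395
vertex 3.836 1.624 3.215
vertex 3.698 1.368 3.845
endloop
endfacet
facet normal 0.680 -0.176 0.712
outer loop
vertex 4.073 0.997 3.395
vertex 3.698 1.368 3.845
vertex 3.588 0.686 3.781
endloop
endfacet
facet normal 0.654 -0.716 0.245
outer loop
vertex 4.073 0.997 3.395
vertex 3.588 0.686 3.781
vertex 3.657 0.52 3.111
endloop
endfacet
facet normal 0.795 -0.454 -0.403
outer loop
vertex 4.073 0.997 3.395
vertex 3.657 0.52 3.111
vertex 3.81 1.099 2.761
endloop
endfacet
facet normal 0.909 0.247 -0.337
outer loop
vertex 4.073 0.997 3.395
vertex 3.81 1.099 2.761
vertex 3.836 1.624 3.215
endloop
endfacet
facet normal 0.283 0.865 0.414
outer loop
vertex 3.698 1.368 3.845
vertex 3.836 1.624 3.215
vertex 3.203 1.7 3.489
endloop
endfacet
facet normal 0.028 -0.098 0.995
outer loop
vertex 3.588 0.686 3.781
vertex 3.698 1.368 3.845
vertex 3.05 1.121 3.839
endloop
endfacet
facet normal -0.013 -0.971 0.239
outer loop
vertex 3.657 0.52 3.111
vertex 3.588 0.686 3.781
vertex 3.024 0.596 3.385
endloop
endfacet
facet normal 0.216 -0.546 -0.809
outer loop
vertex 3.81 1.099 2.761
vertex 3.657 0.52 3.111
vertex 3.162 0.852 2.755
endloop
endfacet
facet normal 0.400 0.588 -0.703
outer loop
vertex 3.836 1.624 3.215
vertex 3.81 1.099 2.761
vertex 3.272 1.534 2.819
endloop
endfacet

endsolid


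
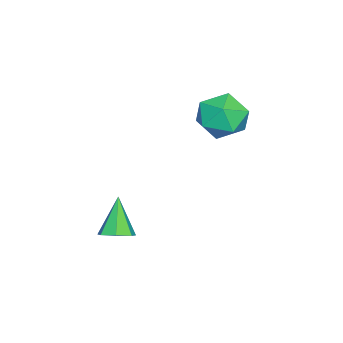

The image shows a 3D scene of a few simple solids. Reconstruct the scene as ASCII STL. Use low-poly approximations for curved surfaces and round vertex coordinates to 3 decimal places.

solid 
facet normal 0.543 0.145 -0.827
outer loop
vertex 1.417 -0.577 -2.742
vertex 0.882 -0.752 -3.124
vertex 1.06 -0.135 -2.899
endloop
endfacet
facet normal 0.353 0.553 0.754
outer loop
vertex 1.417 -0.577 -2.742
vertex 1.06 -0.135 -2.899
vertex -0.002 -0.988 -1.776
endloop
endfacet
facet normal 0.544 0.144 -0.827
outer loop
vertex 1.06 -0.135 -2.899
vertex 0.882 -0.752 -3.124
vertex 0.569 -0.157 -3.226
endloop
endfacet
facet normal -0.295 0.874 0.385
outer loop
vertex 1.06 -0.135 -2.899
vertex 0.569 -0.157 -3.226
vertex -0.002 -0.988 -1.776
endloop
endfacet
facet normal 0.543 0.144 -0.827
outer loop
vertex 0.569 -0.157 -3.226
vertex 0.882 -0.752 -3.124
vertex 0.314 -0.627 -3.475
endloop
endfacet
facet normal -0.865 0.499 -0.055
outer loop
vertex 0.569 -0.157 -3.226
vertex 0.314 -0.627 -3.475
vertex -0.002 -0.988 -1.776
endloop
endfacet
facet normal 0.543 0.146 -0.827
outer loop
vertex 0.314 -0.627 -3.475
vertex 0.882 -0.752 -3.124
vertex 0.487 -1.191 -3.461
endloop
endfacet
facet normal -0.928 -0.290 -0.234
outer loop
vertex 0.314 -0.627 -3.475
vertex 0.487 -1.191 -3.461
vertex -0.002 -0.988 -1.776
endloop
endfacet
facet normal 0.543 0.146 -0.827
outer loop
vertex 0.487 -1.191 -3.461
vertex 0.882 -0.752 -3.124
vertex 0.958 -1.424 -3.193
endloop
endfacet
facet normal -0.435 -0.900 -0.018
outer loop
vertex 0.487 -1.191 -3.461
vertex 0.958 -1.424 -3.193
vertex -0.002 -0.988 -1.776
endloop
endfacet
facet normal 0.543 0.146 -0.827
outer loop
vertex 0.958 -1.424 -3.193
vertex 0.882 -0.752 -3.124
vertex 1.372 -1.151 -2.873
endloop
endfacet
facet normal 0.241 -0.870 0.431
outer loop
vertex 0.958 -1.424 -3.193
vertex 1.372 -1.151 -2.873
vertex -0.002 -0.988 -1.776
endloop
endfacet
facet normal 0.543 0.146 -0.827
outer loop
vertex 1.372 -1.151 -2.873
vertex 0.882 -0.752 -3.124
vertex 1.417 -0.577 -2.742
endloop
endfacet
facet normal 0.592 -0.223 0.775
outer loop
vertex 1.372 -1.151 -2.873
vertex 1.417 -0.577 -2.742
vertex -0.002 -0.988 -1.776
endloop
endfacet
facet normal -0.871 -0.038 0.489
outer loop
vertex -4.458 2.159 0.822
vertex -4.319 1.076 0.986
vertex -3.935 1.801 1.726
endloop
endfacet
facet normal -0.564 0.602 0.565
outer loop
vertex -4.458 2.159 0.822
vertex -3.935 1.801 1.726
vertex -3.55 2.677 1.176
endloop
endfacet
facet normal -0.468 0.879 -0.086
outer loop
vertex -4.458 2.159 0.822
vertex -3.55 2.677 1.176
vertex -3.695 2.494 0.097
endloop
endfacet
facet normal -0.716 0.411 -0.564
outer loop
vertex -4.458 2.159 0.822
vertex -3.695 2.494 0.097
vertex -4.17 1.505 -0.02
endloop
endfacet
facet normal -0.965 -0.156 -0.209
outer loop
vertex -4.458 2.159 0.822
vertex -4.17 1.505 -0.02
vertex -4.319 1.076 0.986
endloop
endfacet
facet normal 0.078 0.505 0.859
outer loop
vertex -3.55 2.677 1.176
vertex -3.935 1.801 1.726
vertex -2.85 1.915 1.56
endloop
endfacet
facet normal -0.419 -0.530 0.737
outer loop
vertex -3.935 1.801 1.726
vertex -4.319 1.076 0.986
vertex -3.325 0.926 1.443
endloop
endfacet
facet normal -0.570 -0.722 -0.392
outer loop
vertex -4.319 1.076 0.986
vertex -4.17 1.505 -0.02
vertex -3.47 0.743 0.364
endloop
endfacet
facet normal -0.168 0.195 -0.966
outer loop
vertex -4.17 1.505 -0.02
vertex -3.695 2.494 0.097
vertex -3.085 1.619 -0.186
endloop
endfacet
facet normal 0.233 0.953 -0.193
outer loop
vertex -3.695 2.494 0.097
vertex -3.55 2.677 1.176
vertex -2.701 2.344 0.554
endloop
endfacet
facet normal 0.716 -0.411 0.564
outer loop
vertex -2.562 1.261 0.718
vertex -2.85 1.915 1.56
vertex -3.325 0.926 1.443
endloop
endfacet
facet normal 0.468 -0.879 0.086
outer loop
vertex -2.562 1.261 0.718
vertex -3.325 0.926 1.443
vertex -3.47 0.743 0.364
endloop
endfacet
facet normal 0.564 -0.602 -0.565
outer loop
vertex -2.562 1.261 0.718
vertex -3.47 0.743 0.364
vertex -3.085 1.619 -0.186
endloop
endfacet
facet normal 0.871 0.038 -0.489
outer loop
vertex -2.562 1.261 0.718
vertex -3.085 1.619 -0.186
vertex -2.701 2.344 0.554
endloop
endfacet
facet normal 0.965 0.156 0.209
outer loop
vertex -2.562 1.261 0.718
vertex -2.701 2.344 0.554
vertex -2.85 1.915 1.56
endloop
endfacet
facet normal 0.168 -0.195 0.966
outer loop
vertex -3.325 0.926 1.443
vertex -2.85 1.915 1.56
vertex -3.935 1.801 1.726
endloop
endfacet
facet normal -0.233 -0.953 0.193
outer loop
vertex -3.47 0.743 0.364
vertex -3.325 0.926 1.443
vertex -4.319 1.076 0.986
endloop
endfacet
facet normal -0.078 -0.505 -0.859
outer loop
vertex -3.085 1.619 -0.186
vertex -3.47 0.743 0.364
vertex -4.17 1.505 -0.02
endloop
endfacet
facet normal 0.419 0.530 -0.737
outer loop
vertex -2.701 2.344 0.554
vertex -3.085 1.619 -0.186
vertex -3.695 2.494 0.097
endloop
endfacet
facet normal 0.570 0.722 0.392
outer loop
vertex -2.85 1.915 1.56
vertex -2.701 2.344 0.554
vertex -3.55 2.677 1.176
endloop
endfacet

endsolid


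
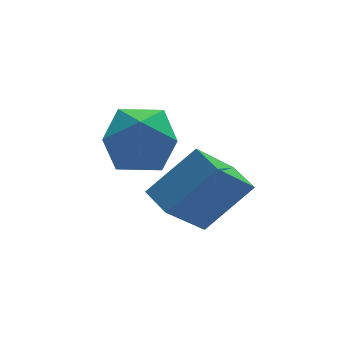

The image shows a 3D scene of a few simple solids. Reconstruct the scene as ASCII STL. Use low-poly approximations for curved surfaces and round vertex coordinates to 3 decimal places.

solid 
facet normal -0.635 -0.277 0.721
outer loop
vertex -1.19 -0.684 -0.286
vertex -1.377 0.2 -0.111
vertex -2.516 -0.73 -1.472
endloop
endfacet
facet normal 0.204 -0.960 -0.190
outer loop
vertex -1.303 -0.2 -2.849
vertex -1.19 -0.684 -0.286
vertex -2.516 -0.73 -1.472
endloop
endfacet
facet normal -0.635 -0.277 0.721
outer loop
vertex -2.516 -0.73 -1.472
vertex -1.377 0.2 -0.111
vertex -2.703 0.153 -1.297
endloop
endfacet
facet normal -0.745 -0.026 -0.666
outer loop
vertex -2.703 0.153 -1.297
vertex -1.303 -0.2 -2.849
vertex -2.516 -0.73 -1.472
endloop
endfacet
facet normal 0.745 0.026 0.666
outer loop
vertex -1.19 -0.684 -0.286
vertex -0.164 0.73 -1.488
vertex -1.377 0.2 -0.111
endloop
endfacet
facet normal 0.204 -0.960 -0.190
outer loop
vertex 0.023 -0.153 -1.663
vertex -1.19 -0.684 -0.286
vertex -1.303 -0.2 -2.849
endloop
endfacet
facet normal 0.745 0.026 0.666
outer loop
vertex 0.023 -0.153 -1.663
vertex -0.164 0.73 -1.488
vertex -1.19 -0.684 -0.286
endloop
endfacet
facet normal -0.204 0.960 0.190
outer loop
vertex -1.377 0.2 -0.111
vertex -0.164 0.73 -1.488
vertex -2.703 0.153 -1.297
endloop
endfacet
facet normal -0.745 -0.026 -0.666
outer loop
vertex -1.49 0.684 -2.674
vertex -1.303 -0.2 -2.849
vertex -2.703 0.153 -1.297
endloop
endfacet
facet normal -0.204 0.960 0.191
outer loop
vertex -2.703 0.153 -1.297
vertex -0.164 0.73 -1.488
vertex -1.49 0.684 -2.674
endloop
endfacet
facet normal 0.635 0.277 -0.721
outer loop
vertex -1.49 0.684 -2.674
vertex 0.023 -0.153 -1.663
vertex -1.303 -0.2 -2.849
endloop
endfacet
facet normal 0.635 0.277 -0.721
outer loop
vertex -0.164 0.73 -1.488
vertex 0.023 -0.153 -1.663
vertex -1.49 0.684 -2.674
endloop
endfacet
facet normal -0.579 0.041 0.814
outer loop
vertex -2.967 1.269 1.017
vertex -3.632 0.518 0.582
vertex -2.786 0.206 1.2
endloop
endfacet
facet normal 0.101 0.186 0.977
outer loop
vertex -2.967 1.269 1.017
vertex -2.786 0.206 1.2
vertex -1.947 0.875 0.986
endloop
endfacet
facet normal 0.307 0.748 0.589
outer loop
vertex -2.967 1.269 1.017
vertex -1.947 0.875 0.986
vertex -2.276 1.6 0.237
endloop
endfacet
facet normal -0.246 0.951 0.186
outer loop
vertex -2.967 1.269 1.017
vertex -2.276 1.6 0.237
vertex -3.317 1.38 -0.013
endloop
endfacet
facet normal -0.794 0.514 0.325
outer loop
vertex -2.967 1.269 1.017
vertex -3.317 1.38 -0.013
vertex -3.632 0.518 0.582
endloop
endfacet
facet normal 0.498 -0.374 0.782
outer loop
vertex -1.947 0.875 0.986
vertex -2.786 0.206 1.2
vertex -1.983 -0.12 0.533
endloop
endfacet
facet normal -0.602 -0.607 0.518
outer loop
vertex -2.786 0.206 1.2
vertex -3.632 0.518 0.582
vertex -3.024 -0.34 0.283
endloop
endfacet
facet normal -0.949 0.159 -0.273
outer loop
vertex -3.632 0.518 0.582
vertex -3.317 1.38 -0.013
vertex -3.353 0.385 -0.466
endloop
endfacet
facet normal -0.063 0.865 -0.498
outer loop
vertex -3.317 1.38 -0.013
vertex -2.276 1.6 0.237
vertex -2.514 1.054 -0.68
endloop
endfacet
facet normal 0.831 0.535 0.153
outer loop
vertex -2.276 1.6 0.237
vertex -1.947 0.875 0.986
vertex -1.668 0.742 -0.062
endloop
endfacet
facet normal 0.246 -0.951 -0.186
outer loop
vertex -2.333 -0.009 -0.497
vertex -1.983 -0.12 0.533
vertex -3.024 -0.34 0.283
endloop
endfacet
facet normal -0.307 -0.748 -0.589
outer loop
vertex -2.333 -0.009 -0.497
vertex -3.024 -0.34 0.283
vertex -3.353 0.385 -0.466
endloop
endfacet
facet normal -0.101 -0.186 -0.977
outer loop
vertex -2.333 -0.009 -0.497
vertex -3.353 0.385 -0.466
vertex -2.514 1.054 -0.68
endloop
endfacet
facet normal 0.579 -0.041 -0.814
outer loop
vertex -2.333 -0.009 -0.497
vertex -2.514 1.054 -0.68
vertex -1.668 0.742 -0.062
endloop
endfacet
facet normal 0.794 -0.514 -0.325
outer loop
vertex -2.333 -0.009 -0.497
vertex -1.668 0.742 -0.062
vertex -1.983 -0.12 0.533
endloop
endfacet
facet normal 0.063 -0.865 0.498
outer loop
vertex -3.024 -0.34 0.283
vertex -1.983 -0.12 0.533
vertex -2.786 0.206 1.2
endloop
endfacet
facet normal -0.831 -0.535 -0.153
outer loop
vertex -3.353 0.385 -0.466
vertex -3.024 -0.34 0.283
vertex -3.632 0.518 0.582
endloop
endfacet
facet normal -0.498 0.374 -0.782
outer loop
vertex -2.514 1.054 -0.68
vertex -3.353 0.385 -0.466
vertex -3.317 1.38 -0.013
endloop
endfacet
facet normal 0.602 0.607 -0.518
outer loop
vertex -1.668 0.742 -0.062
vertex -2.514 1.054 -0.68
vertex -2.276 1.6 0.237
endloop
endfacet
facet normal 0.949 -0.159 0.273
outer loop
vertex -1.983 -0.12 0.533
vertex -1.668 0.742 -0.062
vertex -1.947 0.875 0.986
endloop
endfacet

endsolid


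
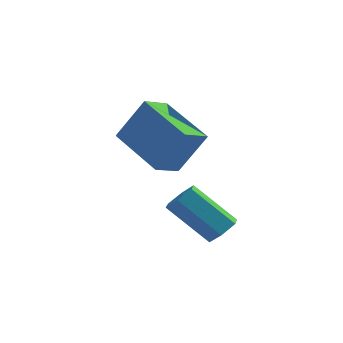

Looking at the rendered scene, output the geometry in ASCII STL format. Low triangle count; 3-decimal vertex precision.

solid 
facet normal 0.718 0.029 -0.696
outer loop
vertex 4.112 -0.477 -0.656
vertex 3.845 -0.846 -0.947
vertex 3.749 -0.321 -1.024
endloop
endfacet
facet normal 0.181 0.957 0.227
outer loop
vertex 4.112 -0.477 -0.656
vertex 3.749 -0.321 -1.024
vertex 2.941 -0.525 0.477
endloop
endfacet
facet normal 0.182 0.956 0.228
outer loop
vertex 2.941 -0.525 0.477
vertex 3.749 -0.321 -1.024
vertex 2.578 -0.368 0.109
endloop
endfacet
facet normal -0.718 -0.029 0.696
outer loop
vertex 2.941 -0.525 0.477
vertex 2.578 -0.368 0.109
vertex 2.675 -0.894 0.187
endloop
endfacet
facet normal 0.719 0.030 -0.695
outer loop
vertex 3.749 -0.321 -1.024
vertex 3.845 -0.846 -0.947
vertex 3.483 -0.69 -1.315
endloop
endfacet
facet normal -0.490 0.730 -0.477
outer loop
vertex 3.749 -0.321 -1.024
vertex 3.483 -0.69 -1.315
vertex 2.578 -0.368 0.109
endloop
endfacet
facet normal -0.490 0.730 -0.477
outer loop
vertex 2.578 -0.368 0.109
vertex 3.483 -0.69 -1.315
vertex 2.312 -0.737 -0.182
endloop
endfacet
facet normal -0.719 -0.030 0.695
outer loop
vertex 2.578 -0.368 0.109
vertex 2.312 -0.737 -0.182
vertex 2.675 -0.894 0.187
endloop
endfacet
facet normal 0.719 0.028 -0.695
outer loop
vertex 3.483 -0.69 -1.315
vertex 3.845 -0.846 -0.947
vertex 3.579 -1.215 -1.237
endloop
endfacet
facet normal -0.672 -0.228 -0.704
outer loop
vertex 3.483 -0.69 -1.315
vertex 3.579 -1.215 -1.237
vertex 2.312 -0.737 -0.182
endloop
endfacet
facet normal -0.672 -0.227 -0.705
outer loop
vertex 2.312 -0.737 -0.182
vertex 3.579 -1.215 -1.237
vertex 2.408 -1.263 -0.104
endloop
endfacet
facet normal -0.719 -0.028 0.695
outer loop
vertex 2.312 -0.737 -0.182
vertex 2.408 -1.263 -0.104
vertex 2.675 -0.894 0.187
endloop
endfacet
facet normal 0.718 0.029 -0.696
outer loop
vertex 3.579 -1.215 -1.237
vertex 3.845 -0.846 -0.947
vertex 3.942 -1.372 -0.869
endloop
endfacet
facet normal -0.182 -0.956 -0.229
outer loop
vertex 3.579 -1.215 -1.237
vertex 3.942 -1.372 -0.869
vertex 2.408 -1.263 -0.104
endloop
endfacet
facet normal -0.181 -0.957 -0.227
outer loop
vertex 2.408 -1.263 -0.104
vertex 3.942 -1.372 -0.869
vertex 2.771 -1.419 0.264
endloop
endfacet
facet normal -0.718 -0.029 0.696
outer loop
vertex 2.408 -1.263 -0.104
vertex 2.771 -1.419 0.264
vertex 2.675 -0.894 0.187
endloop
endfacet
facet normal 0.719 0.030 -0.695
outer loop
vertex 3.942 -1.372 -0.869
vertex 3.845 -0.846 -0.947
vertex 4.208 -1.003 -0.578
endloop
endfacet
facet normal 0.490 -0.730 0.477
outer loop
vertex 3.942 -1.372 -0.869
vertex 4.208 -1.003 -0.578
vertex 2.771 -1.419 0.264
endloop
endfacet
facet normal 0.490 -0.730 0.477
outer loop
vertex 2.771 -1.419 0.264
vertex 4.208 -1.003 -0.578
vertex 3.037 -1.05 0.555
endloop
endfacet
facet normal -0.719 -0.030 0.695
outer loop
vertex 2.771 -1.419 0.264
vertex 3.037 -1.05 0.555
vertex 2.675 -0.894 0.187
endloop
endfacet
facet normal 0.719 0.028 -0.695
outer loop
vertex 4.208 -1.003 -0.578
vertex 3.845 -0.846 -0.947
vertex 4.112 -0.477 -0.656
endloop
endfacet
facet normal 0.672 0.227 0.704
outer loop
vertex 4.208 -1.003 -0.578
vertex 4.112 -0.477 -0.656
vertex 3.037 -1.05 0.555
endloop
endfacet
facet normal 0.672 0.228 0.704
outer loop
vertex 3.037 -1.05 0.555
vertex 4.112 -0.477 -0.656
vertex 2.941 -0.525 0.477
endloop
endfacet
facet normal -0.719 -0.028 0.695
outer loop
vertex 3.037 -1.05 0.555
vertex 2.941 -0.525 0.477
vertex 2.675 -0.894 0.187
endloop
endfacet
facet normal -0.508 -0.080 -0.858
outer loop
vertex -0.127 2.161 1.039
vertex 0.273 2.998 0.724
vertex 1.36 1.155 0.252
endloop
endfacet
facet normal -0.408 -0.855 0.321
outer loop
vertex 2.167 1.282 1.616
vertex -0.127 2.161 1.039
vertex 1.36 1.155 0.252
endloop
endfacet
facet normal -0.508 -0.080 -0.858
outer loop
vertex 1.36 1.155 0.252
vertex 0.273 2.998 0.724
vertex 1.76 1.992 -0.063
endloop
endfacet
facet normal 0.759 -0.513 -0.401
outer loop
vertex 1.76 1.992 -0.063
vertex 2.167 1.282 1.616
vertex 1.36 1.155 0.252
endloop
endfacet
facet normal -0.759 0.513 0.401
outer loop
vertex -0.127 2.161 1.039
vertex 1.08 3.125 2.088
vertex 0.273 2.998 0.724
endloop
endfacet
facet normal -0.408 -0.855 0.321
outer loop
vertex 0.68 2.288 2.403
vertex -0.127 2.161 1.039
vertex 2.167 1.282 1.616
endloop
endfacet
facet normal -0.759 0.513 0.401
outer loop
vertex 0.68 2.288 2.403
vertex 1.08 3.125 2.088
vertex -0.127 2.161 1.039
endloop
endfacet
facet normal 0.408 0.855 -0.321
outer loop
vertex 0.273 2.998 0.724
vertex 1.08 3.125 2.088
vertex 1.76 1.992 -0.063
endloop
endfacet
facet normal 0.759 -0.513 -0.401
outer loop
vertex 2.567 2.119 1.301
vertex 2.167 1.282 1.616
vertex 1.76 1.992 -0.063
endloop
endfacet
facet normal 0.408 0.855 -0.321
outer loop
vertex 1.76 1.992 -0.063
vertex 1.08 3.125 2.088
vertex 2.567 2.119 1.301
endloop
endfacet
facet normal 0.508 0.080 0.858
outer loop
vertex 2.567 2.119 1.301
vertex 0.68 2.288 2.403
vertex 2.167 1.282 1.616
endloop
endfacet
facet normal 0.508 0.080 0.858
outer loop
vertex 1.08 3.125 2.088
vertex 0.68 2.288 2.403
vertex 2.567 2.119 1.301
endloop
endfacet

endsolid


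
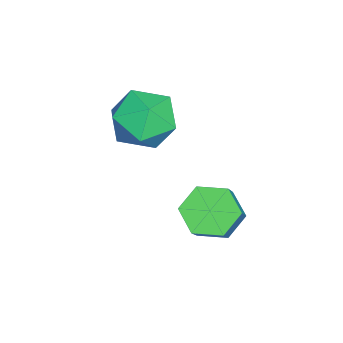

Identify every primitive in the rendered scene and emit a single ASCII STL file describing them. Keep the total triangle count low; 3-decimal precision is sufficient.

solid 
facet normal -0.681 -0.035 -0.732
outer loop
vertex -0.723 -0.511 -4.745
vertex -1.297 -1.055 -4.185
vertex -1.372 -0.089 -4.161
endloop
endfacet
facet normal 0.298 0.900 -0.319
outer loop
vertex -0.723 -0.511 -4.745
vertex -1.372 -0.089 -4.161
vertex 0.292 -0.46 -3.656
endloop
endfacet
facet normal 0.297 0.900 -0.319
outer loop
vertex 0.292 -0.46 -3.656
vertex -1.372 -0.089 -4.161
vertex -0.357 -0.038 -3.071
endloop
endfacet
facet normal 0.681 0.034 0.731
outer loop
vertex 0.292 -0.46 -3.656
vertex -0.357 -0.038 -3.071
vertex -0.283 -1.005 -3.095
endloop
endfacet
facet normal -0.682 -0.035 -0.731
outer loop
vertex -1.372 -0.089 -4.161
vertex -1.297 -1.055 -4.185
vertex -1.946 -0.633 -3.6
endloop
endfacet
facet normal -0.430 0.827 0.362
outer loop
vertex -1.372 -0.089 -4.161
vertex -1.946 -0.633 -3.6
vertex -0.357 -0.038 -3.071
endloop
endfacet
facet normal -0.430 0.826 0.363
outer loop
vertex -0.357 -0.038 -3.071
vertex -1.946 -0.633 -3.6
vertex -0.931 -0.583 -2.511
endloop
endfacet
facet normal 0.681 0.034 0.731
outer loop
vertex -0.357 -0.038 -3.071
vertex -0.931 -0.583 -2.511
vertex -0.283 -1.005 -3.095
endloop
endfacet
facet normal -0.681 -0.034 -0.731
outer loop
vertex -1.946 -0.633 -3.6
vertex -1.297 -1.055 -4.185
vertex -1.872 -1.6 -3.624
endloop
endfacet
facet normal -0.728 -0.073 0.682
outer loop
vertex -1.946 -0.633 -3.6
vertex -1.872 -1.6 -3.624
vertex -0.931 -0.583 -2.511
endloop
endfacet
facet normal -0.728 -0.073 0.682
outer loop
vertex -0.931 -0.583 -2.511
vertex -1.872 -1.6 -3.624
vertex -0.857 -1.549 -2.535
endloop
endfacet
facet normal 0.681 0.034 0.731
outer loop
vertex -0.931 -0.583 -2.511
vertex -0.857 -1.549 -2.535
vertex -0.283 -1.005 -3.095
endloop
endfacet
facet normal -0.681 -0.034 -0.731
outer loop
vertex -1.872 -1.6 -3.624
vertex -1.297 -1.055 -4.185
vertex -1.223 -2.022 -4.209
endloop
endfacet
facet normal -0.297 -0.900 0.319
outer loop
vertex -1.872 -1.6 -3.624
vertex -1.223 -2.022 -4.209
vertex -0.857 -1.549 -2.535
endloop
endfacet
facet normal -0.298 -0.900 0.319
outer loop
vertex -0.857 -1.549 -2.535
vertex -1.223 -2.022 -4.209
vertex -0.208 -1.971 -3.119
endloop
endfacet
facet normal 0.681 0.035 0.732
outer loop
vertex -0.857 -1.549 -2.535
vertex -0.208 -1.971 -3.119
vertex -0.283 -1.005 -3.095
endloop
endfacet
facet normal -0.681 -0.034 -0.731
outer loop
vertex -1.223 -2.022 -4.209
vertex -1.297 -1.055 -4.185
vertex -0.649 -1.477 -4.769
endloop
endfacet
facet normal 0.431 -0.826 -0.363
outer loop
vertex -1.223 -2.022 -4.209
vertex -0.649 -1.477 -4.769
vertex -0.208 -1.971 -3.119
endloop
endfacet
facet normal 0.430 -0.827 -0.362
outer loop
vertex -0.208 -1.971 -3.119
vertex -0.649 -1.477 -4.769
vertex 0.366 -1.427 -3.68
endloop
endfacet
facet normal 0.682 0.035 0.731
outer loop
vertex -0.208 -1.971 -3.119
vertex 0.366 -1.427 -3.68
vertex -0.283 -1.005 -3.095
endloop
endfacet
facet normal -0.681 -0.034 -0.731
outer loop
vertex -0.649 -1.477 -4.769
vertex -1.297 -1.055 -4.185
vertex -0.723 -0.511 -4.745
endloop
endfacet
facet normal 0.728 0.073 -0.682
outer loop
vertex -0.649 -1.477 -4.769
vertex -0.723 -0.511 -4.745
vertex 0.366 -1.427 -3.68
endloop
endfacet
facet normal 0.728 0.073 -0.682
outer loop
vertex 0.366 -1.427 -3.68
vertex -0.723 -0.511 -4.745
vertex 0.292 -0.46 -3.656
endloop
endfacet
facet normal 0.681 0.034 0.731
outer loop
vertex 0.366 -1.427 -3.68
vertex 0.292 -0.46 -3.656
vertex -0.283 -1.005 -3.095
endloop
endfacet
facet normal -0.681 -0.637 0.362
outer loop
vertex -3.163 -3.652 -0.564
vertex -2.374 -4.573 -0.7
vertex -2.405 -3.945 0.346
endloop
endfacet
facet normal -0.766 0.014 0.643
outer loop
vertex -3.163 -3.652 -0.564
vertex -2.405 -3.945 0.346
vertex -2.61 -2.773 0.076
endloop
endfacet
facet normal -0.875 0.473 0.107
outer loop
vertex -3.163 -3.652 -0.564
vertex -2.61 -2.773 0.076
vertex -2.706 -2.677 -1.136
endloop
endfacet
facet normal -0.857 0.106 -0.505
outer loop
vertex -3.163 -3.652 -0.564
vertex -2.706 -2.677 -1.136
vertex -2.561 -3.789 -1.615
endloop
endfacet
facet normal -0.737 -0.580 -0.347
outer loop
vertex -3.163 -3.652 -0.564
vertex -2.561 -3.789 -1.615
vertex -2.374 -4.573 -0.7
endloop
endfacet
facet normal -0.156 0.196 0.968
outer loop
vertex -2.61 -2.773 0.076
vertex -2.405 -3.945 0.346
vertex -1.479 -3.151 0.335
endloop
endfacet
facet normal -0.019 -0.857 0.514
outer loop
vertex -2.405 -3.945 0.346
vertex -2.374 -4.573 -0.7
vertex -1.334 -4.263 -0.144
endloop
endfacet
facet normal -0.111 -0.766 -0.633
outer loop
vertex -2.374 -4.573 -0.7
vertex -2.561 -3.789 -1.615
vertex -1.43 -4.167 -1.356
endloop
endfacet
facet normal -0.305 0.343 -0.889
outer loop
vertex -2.561 -3.789 -1.615
vertex -2.706 -2.677 -1.136
vertex -1.635 -2.995 -1.626
endloop
endfacet
facet normal -0.333 0.937 0.101
outer loop
vertex -2.706 -2.677 -1.136
vertex -2.61 -2.773 0.076
vertex -1.666 -2.367 -0.58
endloop
endfacet
facet normal 0.857 -0.106 0.505
outer loop
vertex -0.877 -3.288 -0.716
vertex -1.479 -3.151 0.335
vertex -1.334 -4.263 -0.144
endloop
endfacet
facet normal 0.875 -0.473 -0.107
outer loop
vertex -0.877 -3.288 -0.716
vertex -1.334 -4.263 -0.144
vertex -1.43 -4.167 -1.356
endloop
endfacet
facet normal 0.766 -0.014 -0.643
outer loop
vertex -0.877 -3.288 -0.716
vertex -1.43 -4.167 -1.356
vertex -1.635 -2.995 -1.626
endloop
endfacet
facet normal 0.681 0.637 -0.362
outer loop
vertex -0.877 -3.288 -0.716
vertex -1.635 -2.995 -1.626
vertex -1.666 -2.367 -0.58
endloop
endfacet
facet normal 0.737 0.580 0.347
outer loop
vertex -0.877 -3.288 -0.716
vertex -1.666 -2.367 -0.58
vertex -1.479 -3.151 0.335
endloop
endfacet
facet normal 0.305 -0.343 0.889
outer loop
vertex -1.334 -4.263 -0.144
vertex -1.479 -3.151 0.335
vertex -2.405 -3.945 0.346
endloop
endfacet
facet normal 0.333 -0.937 -0.101
outer loop
vertex -1.43 -4.167 -1.356
vertex -1.334 -4.263 -0.144
vertex -2.374 -4.573 -0.7
endloop
endfacet
facet normal 0.156 -0.196 -0.968
outer loop
vertex -1.635 -2.995 -1.626
vertex -1.43 -4.167 -1.356
vertex -2.561 -3.789 -1.615
endloop
endfacet
facet normal 0.019 0.857 -0.514
outer loop
vertex -1.666 -2.367 -0.58
vertex -1.635 -2.995 -1.626
vertex -2.706 -2.677 -1.136
endloop
endfacet
facet normal 0.111 0.766 0.633
outer loop
vertex -1.479 -3.151 0.335
vertex -1.666 -2.367 -0.58
vertex -2.61 -2.773 0.076
endloop
endfacet

endsolid


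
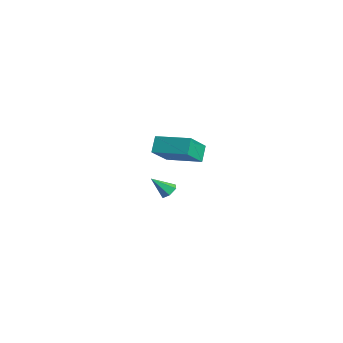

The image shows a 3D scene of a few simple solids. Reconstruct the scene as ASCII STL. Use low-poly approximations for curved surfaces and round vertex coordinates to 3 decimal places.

solid 
facet normal -0.781 -0.610 -0.132
outer loop
vertex -3.636 2.325 -0.641
vertex -4.435 3.607 -1.843
vertex -3.122 1.85 -1.49
endloop
endfacet
facet normal 0.414 -0.664 0.622
outer loop
vertex -1.505 3.113 -1.217
vertex -3.636 2.325 -0.641
vertex -3.122 1.85 -1.49
endloop
endfacet
facet normal -0.781 -0.610 -0.132
outer loop
vertex -3.122 1.85 -1.49
vertex -4.435 3.607 -1.843
vertex -3.921 3.132 -2.691
endloop
endfacet
facet normal 0.467 -0.432 -0.772
outer loop
vertex -3.921 3.132 -2.691
vertex -1.505 3.113 -1.217
vertex -3.122 1.85 -1.49
endloop
endfacet
facet normal -0.468 0.432 0.771
outer loop
vertex -3.636 2.325 -0.641
vertex -2.818 4.87 -1.57
vertex -4.435 3.607 -1.843
endloop
endfacet
facet normal 0.414 -0.664 0.623
outer loop
vertex -2.019 3.588 -0.369
vertex -3.636 2.325 -0.641
vertex -1.505 3.113 -1.217
endloop
endfacet
facet normal -0.467 0.432 0.772
outer loop
vertex -2.019 3.588 -0.369
vertex -2.818 4.87 -1.57
vertex -3.636 2.325 -0.641
endloop
endfacet
facet normal -0.414 0.664 -0.623
outer loop
vertex -4.435 3.607 -1.843
vertex -2.818 4.87 -1.57
vertex -3.921 3.132 -2.691
endloop
endfacet
facet normal 0.467 -0.432 -0.771
outer loop
vertex -2.304 4.395 -2.419
vertex -1.505 3.113 -1.217
vertex -3.921 3.132 -2.691
endloop
endfacet
facet normal -0.414 0.664 -0.622
outer loop
vertex -3.921 3.132 -2.691
vertex -2.818 4.87 -1.57
vertex -2.304 4.395 -2.419
endloop
endfacet
facet normal 0.781 0.610 0.132
outer loop
vertex -2.304 4.395 -2.419
vertex -2.019 3.588 -0.369
vertex -1.505 3.113 -1.217
endloop
endfacet
facet normal 0.781 0.610 0.132
outer loop
vertex -2.818 4.87 -1.57
vertex -2.019 3.588 -0.369
vertex -2.304 4.395 -2.419
endloop
endfacet
facet normal 0.303 0.633 -0.712
outer loop
vertex 3.93 -0.308 -0.339
vertex 3.568 -0.497 -0.661
vertex 3.456 -0.095 -0.351
endloop
endfacet
facet normal 0.157 0.400 0.903
outer loop
vertex 3.93 -0.308 -0.339
vertex 3.456 -0.095 -0.351
vertex 3.192 -1.283 0.221
endloop
endfacet
facet normal 0.303 0.633 -0.712
outer loop
vertex 3.456 -0.095 -0.351
vertex 3.568 -0.497 -0.661
vertex 3.094 -0.284 -0.673
endloop
endfacet
facet normal -0.715 0.426 0.554
outer loop
vertex 3.456 -0.095 -0.351
vertex 3.094 -0.284 -0.673
vertex 3.192 -1.283 0.221
endloop
endfacet
facet normal 0.303 0.633 -0.712
outer loop
vertex 3.094 -0.284 -0.673
vertex 3.568 -0.497 -0.661
vertex 3.206 -0.686 -0.983
endloop
endfacet
facet normal -0.976 -0.190 -0.106
outer loop
vertex 3.094 -0.284 -0.673
vertex 3.206 -0.686 -0.983
vertex 3.192 -1.283 0.221
endloop
endfacet
facet normal 0.302 0.635 -0.712
outer loop
vertex 3.206 -0.686 -0.983
vertex 3.568 -0.497 -0.661
vertex 3.68 -0.899 -0.972
endloop
endfacet
facet normal -0.364 -0.833 -0.417
outer loop
vertex 3.206 -0.686 -0.983
vertex 3.68 -0.899 -0.972
vertex 3.192 -1.283 0.221
endloop
endfacet
facet normal 0.303 0.635 -0.711
outer loop
vertex 3.68 -0.899 -0.972
vertex 3.568 -0.497 -0.661
vertex 4.042 -0.71 -0.649
endloop
endfacet
facet normal 0.509 -0.858 -0.068
outer loop
vertex 3.68 -0.899 -0.972
vertex 4.042 -0.71 -0.649
vertex 3.192 -1.283 0.221
endloop
endfacet
facet normal 0.303 0.633 -0.712
outer loop
vertex 4.042 -0.71 -0.649
vertex 3.568 -0.497 -0.661
vertex 3.93 -0.308 -0.339
endloop
endfacet
facet normal 0.769 -0.242 0.592
outer loop
vertex 4.042 -0.71 -0.649
vertex 3.93 -0.308 -0.339
vertex 3.192 -1.283 0.221
endloop
endfacet

endsolid


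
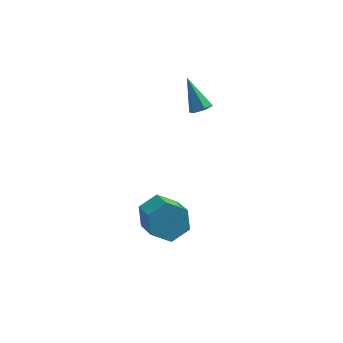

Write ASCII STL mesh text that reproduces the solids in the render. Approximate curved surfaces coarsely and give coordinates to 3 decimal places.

solid 
facet normal 0.343 -0.527 -0.778
outer loop
vertex 1.31 1.441 1.268
vertex 0.965 1.01 1.408
vertex 0.783 1.417 1.052
endloop
endfacet
facet normal 0.070 0.958 -0.276
outer loop
vertex 1.31 1.441 1.268
vertex 0.783 1.417 1.052
vertex 0.355 1.95 2.792
endloop
endfacet
facet normal 0.341 -0.528 -0.778
outer loop
vertex 0.783 1.417 1.052
vertex 0.965 1.01 1.408
vertex 0.438 0.986 1.193
endloop
endfacet
facet normal -0.784 0.513 -0.350
outer loop
vertex 0.783 1.417 1.052
vertex 0.438 0.986 1.193
vertex 0.355 1.95 2.792
endloop
endfacet
facet normal 0.341 -0.528 -0.777
outer loop
vertex 0.438 0.986 1.193
vertex 0.965 1.01 1.408
vertex 0.619 0.579 1.549
endloop
endfacet
facet normal -0.944 -0.303 0.134
outer loop
vertex 0.438 0.986 1.193
vertex 0.619 0.579 1.549
vertex 0.355 1.95 2.792
endloop
endfacet
facet normal 0.342 -0.529 -0.777
outer loop
vertex 0.619 0.579 1.549
vertex 0.965 1.01 1.408
vertex 1.146 0.604 1.764
endloop
endfacet
facet normal -0.251 -0.676 0.693
outer loop
vertex 0.619 0.579 1.549
vertex 1.146 0.604 1.764
vertex 0.355 1.95 2.792
endloop
endfacet
facet normal 0.343 -0.528 -0.777
outer loop
vertex 1.146 0.604 1.764
vertex 0.965 1.01 1.408
vertex 1.492 1.035 1.624
endloop
endfacet
facet normal 0.600 -0.233 0.766
outer loop
vertex 1.146 0.604 1.764
vertex 1.492 1.035 1.624
vertex 0.355 1.95 2.792
endloop
endfacet
facet normal 0.344 -0.527 -0.777
outer loop
vertex 1.492 1.035 1.624
vertex 0.965 1.01 1.408
vertex 1.31 1.441 1.268
endloop
endfacet
facet normal 0.760 0.586 0.280
outer loop
vertex 1.492 1.035 1.624
vertex 1.31 1.441 1.268
vertex 0.355 1.95 2.792
endloop
endfacet
facet normal -0.208 0.790 -0.577
outer loop
vertex -0.048 -1.646 -4.273
vertex -0.956 -1.552 -3.817
vertex -0.143 -1.064 -3.441
endloop
endfacet
facet normal 0.974 0.224 -0.045
outer loop
vertex -0.048 -1.646 -4.273
vertex -0.143 -1.064 -3.441
vertex 0.383 -3.281 -3.08
endloop
endfacet
facet normal 0.974 0.223 -0.046
outer loop
vertex 0.383 -3.281 -3.08
vertex -0.143 -1.064 -3.441
vertex 0.289 -2.699 -2.248
endloop
endfacet
facet normal 0.209 -0.790 0.576
outer loop
vertex 0.383 -3.281 -3.08
vertex 0.289 -2.699 -2.248
vertex -0.524 -3.188 -2.623
endloop
endfacet
facet normal -0.208 0.790 -0.576
outer loop
vertex -0.143 -1.064 -3.441
vertex -0.956 -1.552 -3.817
vertex -1.05 -0.97 -2.985
endloop
endfacet
facet normal 0.407 0.606 0.684
outer loop
vertex -0.143 -1.064 -3.441
vertex -1.05 -0.97 -2.985
vertex 0.289 -2.699 -2.248
endloop
endfacet
facet normal 0.407 0.606 0.683
outer loop
vertex 0.289 -2.699 -2.248
vertex -1.05 -0.97 -2.985
vertex -0.619 -2.605 -1.791
endloop
endfacet
facet normal 0.209 -0.790 0.577
outer loop
vertex 0.289 -2.699 -2.248
vertex -0.619 -2.605 -1.791
vertex -0.524 -3.188 -2.623
endloop
endfacet
facet normal -0.209 0.790 -0.576
outer loop
vertex -1.05 -0.97 -2.985
vertex -0.956 -1.552 -3.817
vertex -1.863 -1.459 -3.36
endloop
endfacet
facet normal -0.567 0.383 0.729
outer loop
vertex -1.05 -0.97 -2.985
vertex -1.863 -1.459 -3.36
vertex -0.619 -2.605 -1.791
endloop
endfacet
facet normal -0.567 0.383 0.729
outer loop
vertex -0.619 -2.605 -1.791
vertex -1.863 -1.459 -3.36
vertex -1.432 -3.094 -2.167
endloop
endfacet
facet normal 0.208 -0.790 0.577
outer loop
vertex -0.619 -2.605 -1.791
vertex -1.432 -3.094 -2.167
vertex -0.524 -3.188 -2.623
endloop
endfacet
facet normal -0.209 0.790 -0.576
outer loop
vertex -1.863 -1.459 -3.36
vertex -0.956 -1.552 -3.817
vertex -1.769 -2.041 -4.192
endloop
endfacet
facet normal -0.974 -0.223 0.046
outer loop
vertex -1.863 -1.459 -3.36
vertex -1.769 -2.041 -4.192
vertex -1.432 -3.094 -2.167
endloop
endfacet
facet normal -0.974 -0.224 0.046
outer loop
vertex -1.432 -3.094 -2.167
vertex -1.769 -2.041 -4.192
vertex -1.337 -3.676 -2.999
endloop
endfacet
facet normal 0.208 -0.790 0.577
outer loop
vertex -1.432 -3.094 -2.167
vertex -1.337 -3.676 -2.999
vertex -0.524 -3.188 -2.623
endloop
endfacet
facet normal -0.209 0.790 -0.577
outer loop
vertex -1.769 -2.041 -4.192
vertex -0.956 -1.552 -3.817
vertex -0.861 -2.135 -4.649
endloop
endfacet
facet normal -0.407 -0.606 -0.683
outer loop
vertex -1.769 -2.041 -4.192
vertex -0.861 -2.135 -4.649
vertex -1.337 -3.676 -2.999
endloop
endfacet
facet normal -0.406 -0.606 -0.684
outer loop
vertex -1.337 -3.676 -2.999
vertex -0.861 -2.135 -4.649
vertex -0.43 -3.77 -3.455
endloop
endfacet
facet normal 0.208 -0.790 0.576
outer loop
vertex -1.337 -3.676 -2.999
vertex -0.43 -3.77 -3.455
vertex -0.524 -3.188 -2.623
endloop
endfacet
facet normal -0.208 0.790 -0.577
outer loop
vertex -0.861 -2.135 -4.649
vertex -0.956 -1.552 -3.817
vertex -0.048 -1.646 -4.273
endloop
endfacet
facet normal 0.567 -0.383 -0.729
outer loop
vertex -0.861 -2.135 -4.649
vertex -0.048 -1.646 -4.273
vertex -0.43 -3.77 -3.455
endloop
endfacet
facet normal 0.567 -0.383 -0.729
outer loop
vertex -0.43 -3.77 -3.455
vertex -0.048 -1.646 -4.273
vertex 0.383 -3.281 -3.08
endloop
endfacet
facet normal 0.209 -0.790 0.576
outer loop
vertex -0.43 -3.77 -3.455
vertex 0.383 -3.281 -3.08
vertex -0.524 -3.188 -2.623
endloop
endfacet

endsolid
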